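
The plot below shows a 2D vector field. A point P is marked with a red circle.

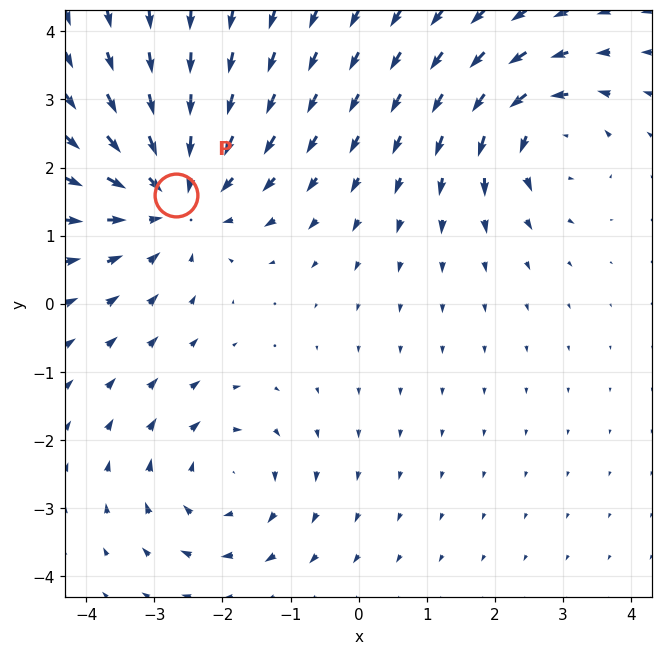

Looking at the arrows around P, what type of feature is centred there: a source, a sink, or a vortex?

sink

At P (-2.7, 1.6) the arrows converge inward. Divergence about -4, curl ≈0 — negative divergence with near-zero curl is a sink.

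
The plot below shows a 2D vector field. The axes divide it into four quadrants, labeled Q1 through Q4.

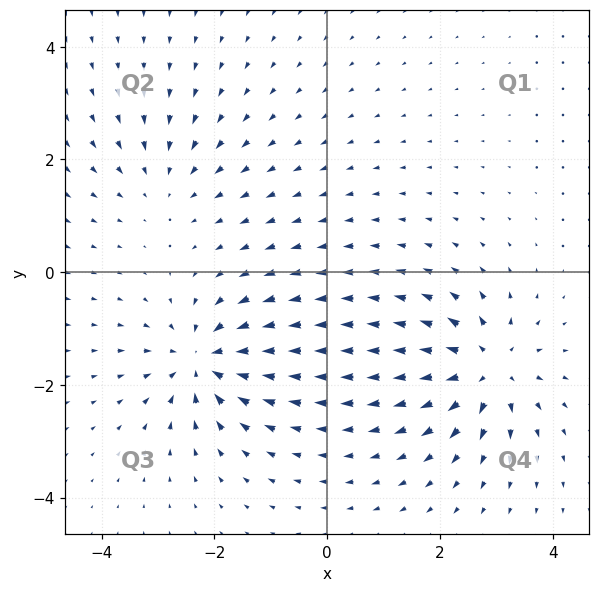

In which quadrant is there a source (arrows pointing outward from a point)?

The source sits at approximately (2.8, -1.7), which lies in quadrant Q4. The divergence there is about +6, positive as expected for a source.

Q4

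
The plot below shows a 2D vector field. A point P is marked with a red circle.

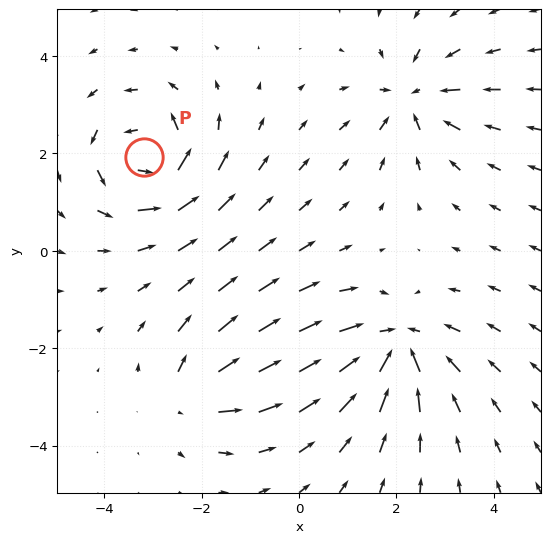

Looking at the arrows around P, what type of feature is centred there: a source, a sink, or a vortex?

At P (-3.2, 1.9) the arrows circulate counterclockwise. Divergence ≈0, curl about +6 — near-zero divergence with nonzero curl is a vortex.

vortex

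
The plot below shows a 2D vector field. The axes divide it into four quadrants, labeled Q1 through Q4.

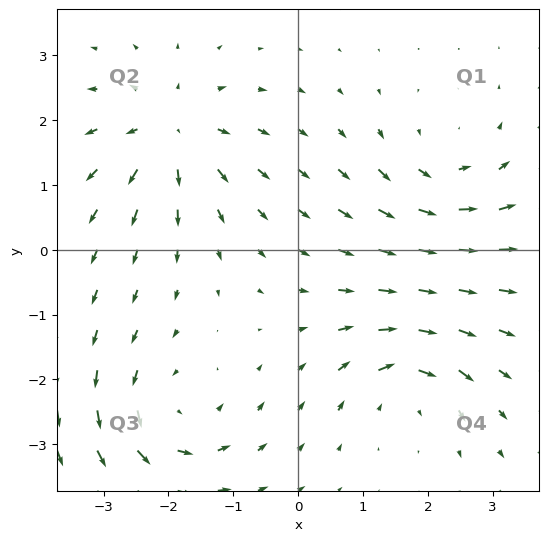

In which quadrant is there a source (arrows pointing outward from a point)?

Q2

The source sits at approximately (-2.0, 1.8), which lies in quadrant Q2. The divergence there is about +6, positive as expected for a source.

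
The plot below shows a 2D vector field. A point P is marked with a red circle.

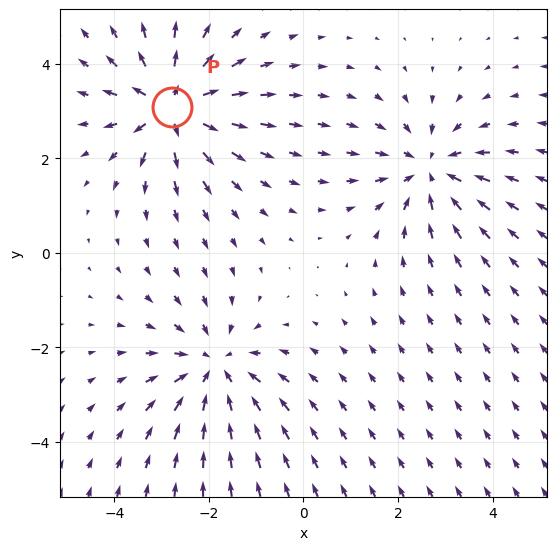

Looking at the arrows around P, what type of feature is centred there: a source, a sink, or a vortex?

source

At P (-2.8, 3.1) the arrows spread outward. Divergence about +5, curl ≈0 — positive divergence with near-zero curl is a source.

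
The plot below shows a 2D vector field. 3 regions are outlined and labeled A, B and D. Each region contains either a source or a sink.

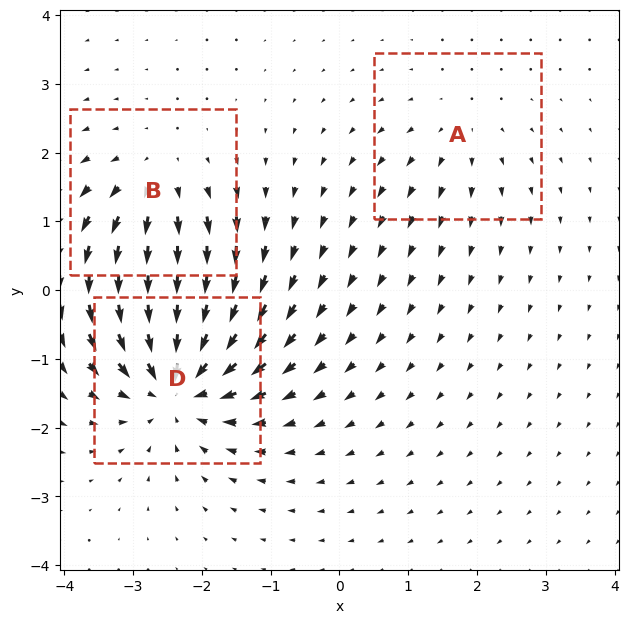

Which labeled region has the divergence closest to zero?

Divergence at each region's feature centre — A: about +2, B: about +3, D: about -5. Region A is closest to zero.

A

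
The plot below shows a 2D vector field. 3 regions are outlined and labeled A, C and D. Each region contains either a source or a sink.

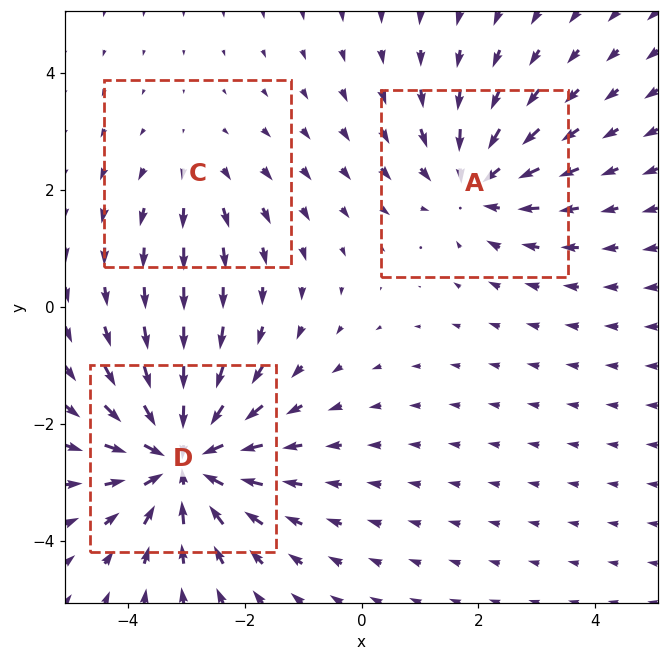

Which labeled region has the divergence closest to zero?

Divergence at each region's feature centre — A: about -3, C: about +2, D: about -5. Region C is closest to zero.

C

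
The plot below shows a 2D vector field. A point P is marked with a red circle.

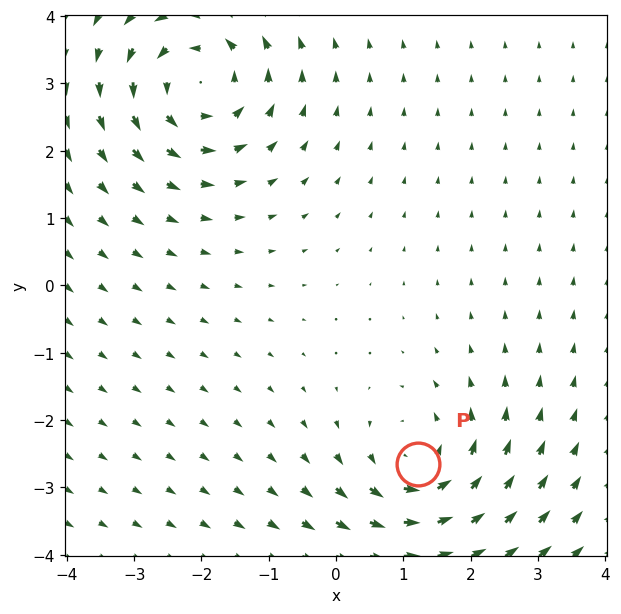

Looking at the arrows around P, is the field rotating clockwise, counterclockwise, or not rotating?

counterclockwise

Near P at (1.2, -2.7) the arrows circulate counterclockwise. The curl (z-component) there is about +4; positive curl means counterclockwise rotation.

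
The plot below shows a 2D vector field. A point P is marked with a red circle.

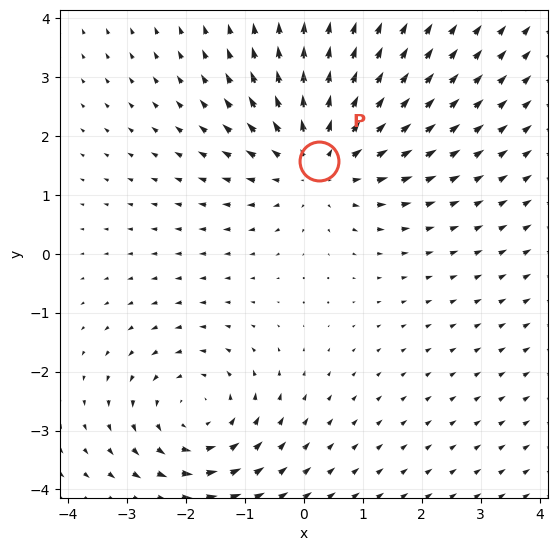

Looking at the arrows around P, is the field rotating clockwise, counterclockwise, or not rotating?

Near P at (0.2, 1.6) the arrows show no circulation. The curl there is ≈0.

not rotating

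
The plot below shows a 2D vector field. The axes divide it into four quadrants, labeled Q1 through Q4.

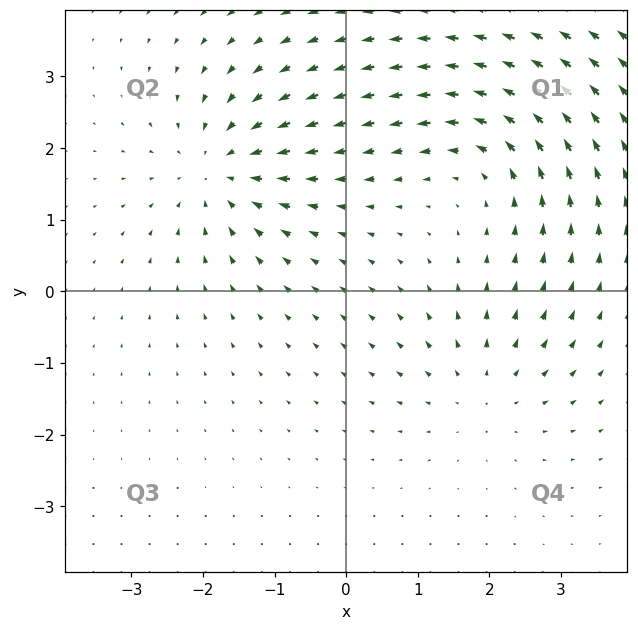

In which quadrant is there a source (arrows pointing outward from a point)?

Q4

The source sits at approximately (1.9, -1.4), which lies in quadrant Q4. The divergence there is about +3, positive as expected for a source.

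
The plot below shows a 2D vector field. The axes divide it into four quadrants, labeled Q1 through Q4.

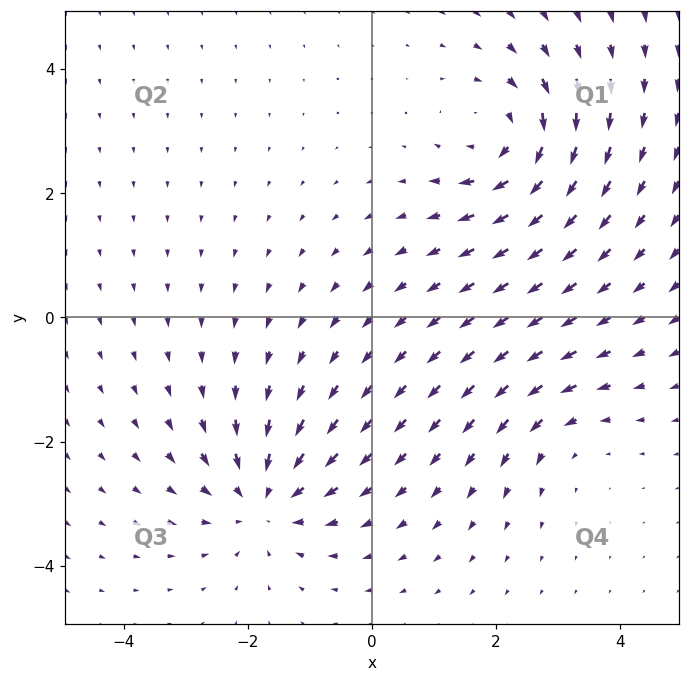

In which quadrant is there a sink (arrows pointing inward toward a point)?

The sink sits at approximately (-1.7, -2.9), which lies in quadrant Q3. The divergence there is about -4, negative as expected for a sink.

Q3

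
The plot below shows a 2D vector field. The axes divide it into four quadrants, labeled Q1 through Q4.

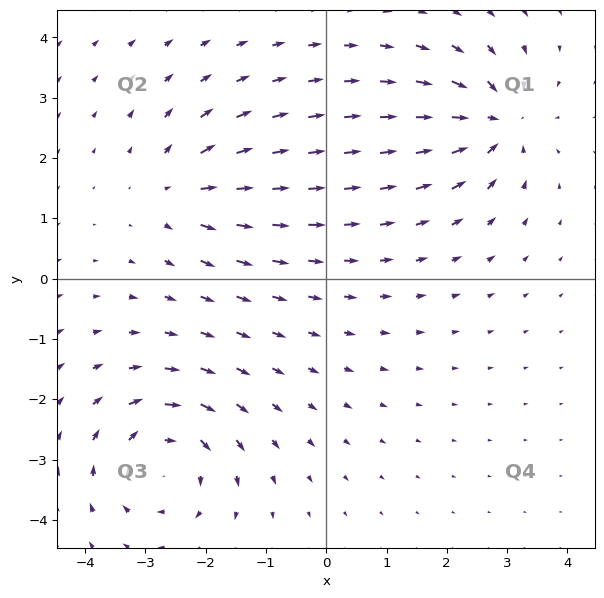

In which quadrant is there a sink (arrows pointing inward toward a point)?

The sink sits at approximately (2.8, 2.6), which lies in quadrant Q1. The divergence there is about -6, negative as expected for a sink.

Q1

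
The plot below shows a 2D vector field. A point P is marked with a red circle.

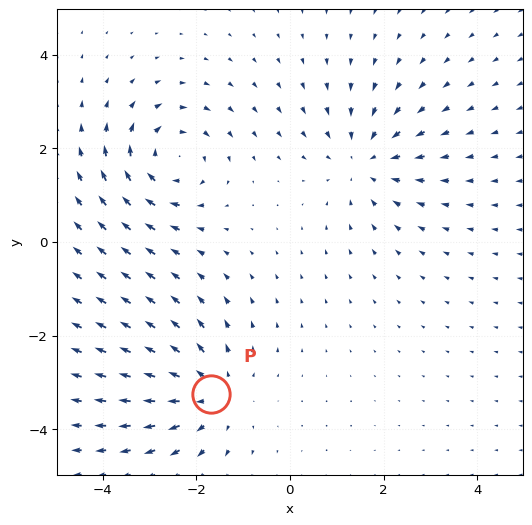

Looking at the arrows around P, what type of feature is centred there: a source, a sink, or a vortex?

source

At P (-1.7, -3.3) the arrows spread outward. Divergence about +4, curl ≈0 — positive divergence with near-zero curl is a source.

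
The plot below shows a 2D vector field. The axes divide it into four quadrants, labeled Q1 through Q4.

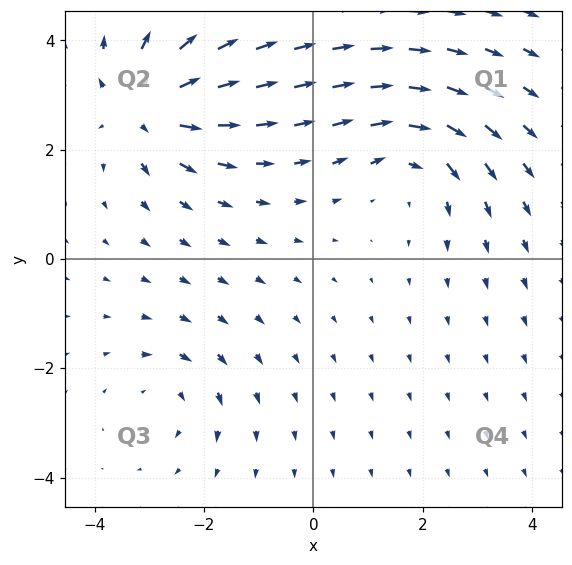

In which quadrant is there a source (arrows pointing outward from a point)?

Q2

The source sits at approximately (-3.1, 2.8), which lies in quadrant Q2. The divergence there is about +6, positive as expected for a source.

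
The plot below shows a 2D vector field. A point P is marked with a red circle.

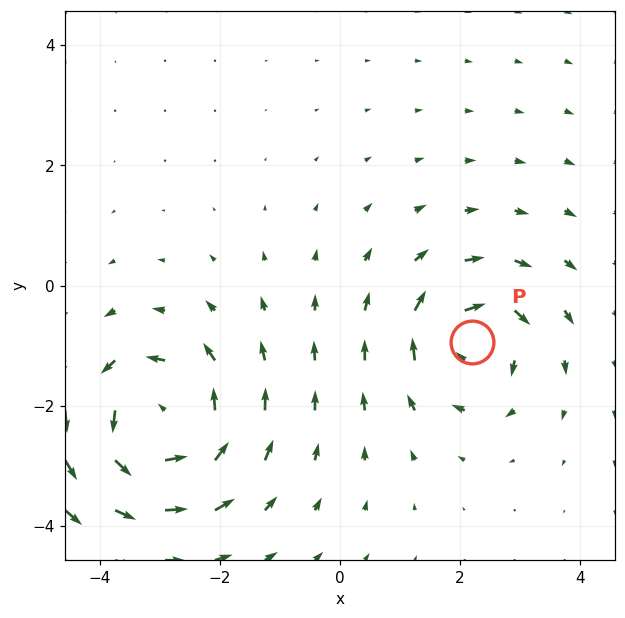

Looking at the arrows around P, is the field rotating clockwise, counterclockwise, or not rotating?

clockwise

Near P at (2.2, -0.9) the arrows circulate clockwise. The curl (z-component) there is about -5; negative curl means clockwise rotation.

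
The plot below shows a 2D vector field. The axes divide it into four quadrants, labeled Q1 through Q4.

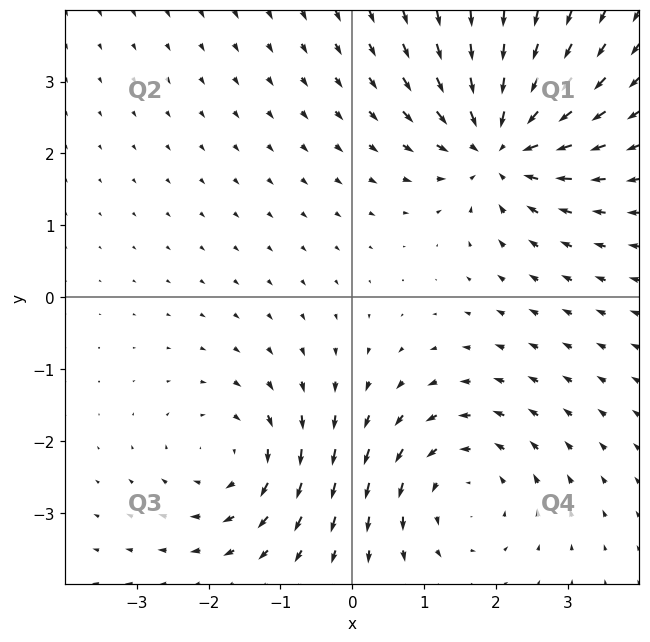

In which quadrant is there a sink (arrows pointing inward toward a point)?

Q1

The sink sits at approximately (2.0, 2.1), which lies in quadrant Q1. The divergence there is about -5, negative as expected for a sink.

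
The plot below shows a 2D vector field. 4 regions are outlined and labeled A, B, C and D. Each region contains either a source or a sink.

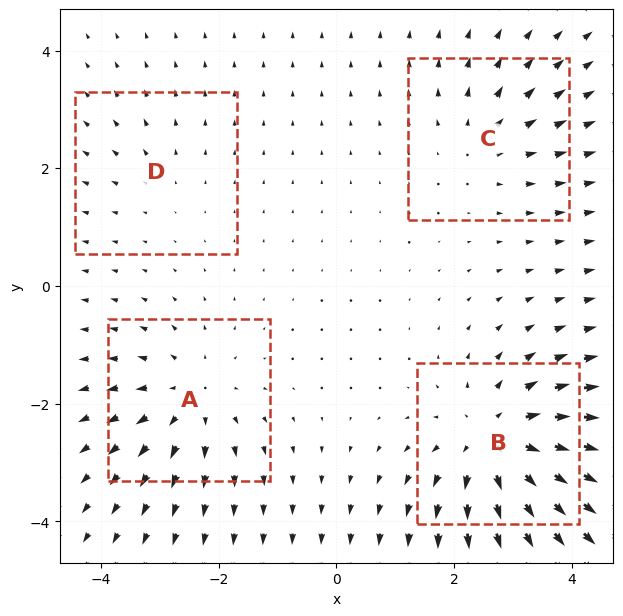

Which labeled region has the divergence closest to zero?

Divergence at each region's feature centre — A: about +4, B: about +7, C: about +3, D: about +2. Region D is closest to zero.

D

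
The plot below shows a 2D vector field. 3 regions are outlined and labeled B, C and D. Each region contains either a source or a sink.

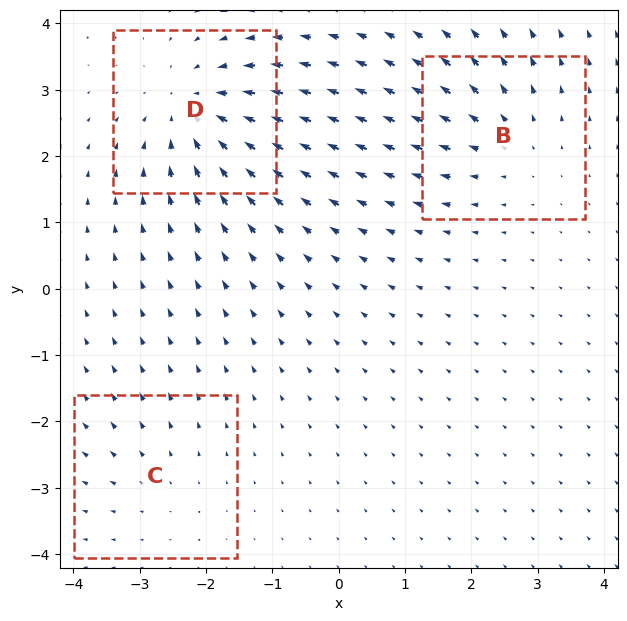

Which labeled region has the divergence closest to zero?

C

Divergence at each region's feature centre — B: about +3, C: about +2, D: about -4. Region C is closest to zero.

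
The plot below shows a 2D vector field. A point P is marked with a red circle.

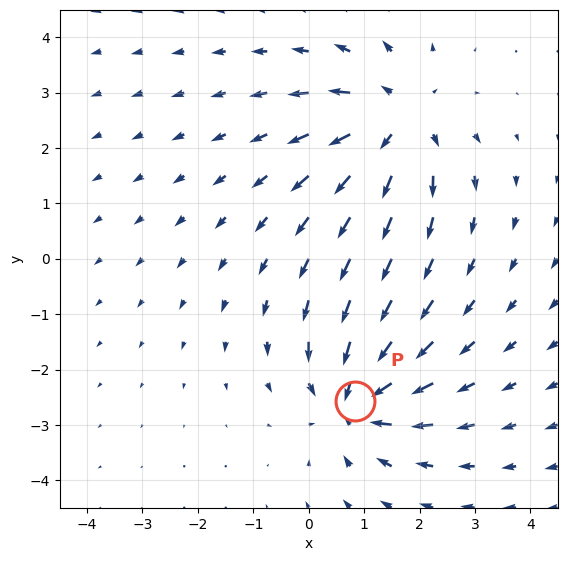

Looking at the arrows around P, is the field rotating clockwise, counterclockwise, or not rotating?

Near P at (0.8, -2.6) the arrows show no circulation. The curl there is ≈0.

not rotating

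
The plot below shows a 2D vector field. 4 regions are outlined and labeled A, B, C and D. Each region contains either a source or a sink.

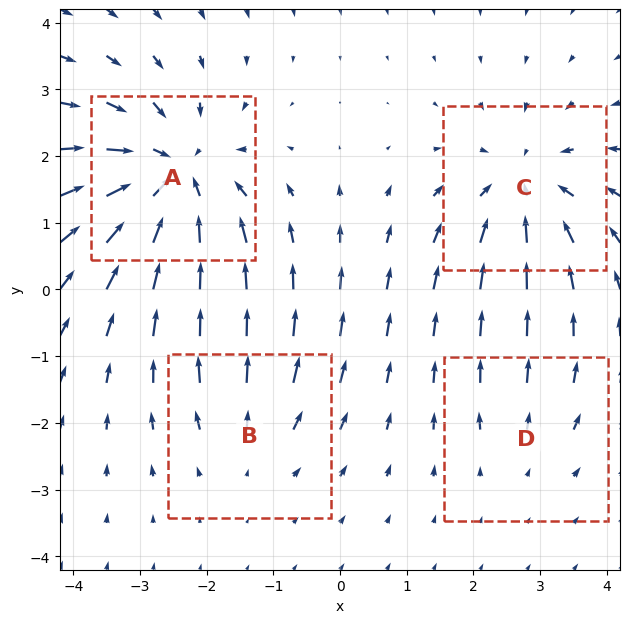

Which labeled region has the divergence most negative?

Divergence at each region's feature centre — A: about -7, B: about +3, C: about -5, D: about +2. Region A is most negative.

A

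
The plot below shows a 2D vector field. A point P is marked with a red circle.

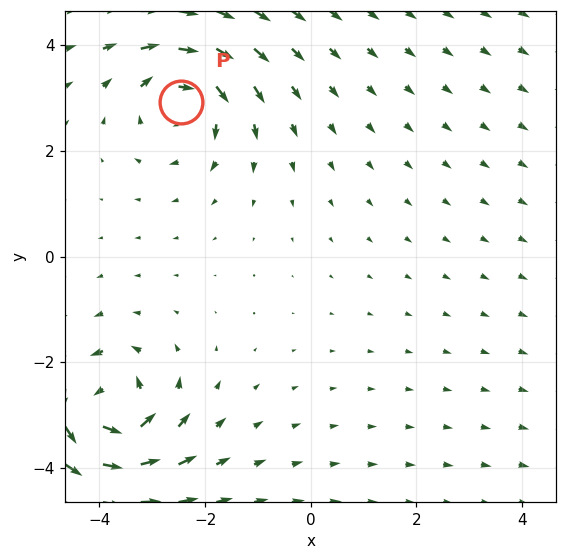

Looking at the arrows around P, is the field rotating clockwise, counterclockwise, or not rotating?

Near P at (-2.5, 2.9) the arrows circulate clockwise. The curl (z-component) there is about -3; negative curl means clockwise rotation.

clockwise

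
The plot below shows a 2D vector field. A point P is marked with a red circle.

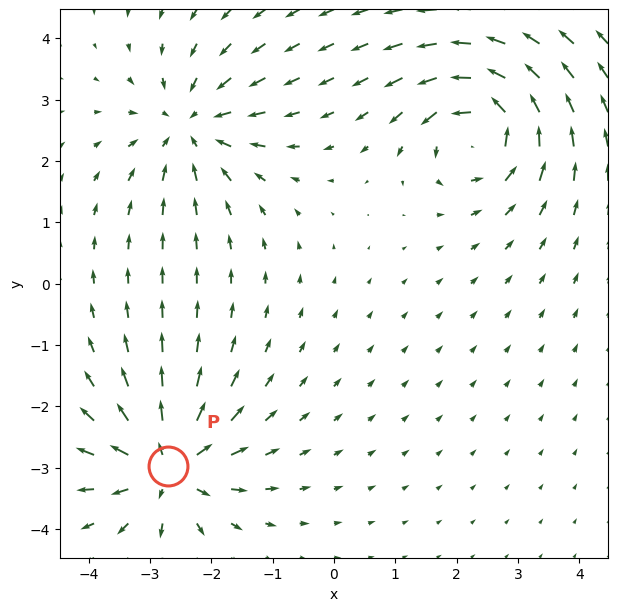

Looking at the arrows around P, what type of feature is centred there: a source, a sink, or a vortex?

source

At P (-2.7, -3.0) the arrows spread outward. Divergence about +7, curl ≈0 — positive divergence with near-zero curl is a source.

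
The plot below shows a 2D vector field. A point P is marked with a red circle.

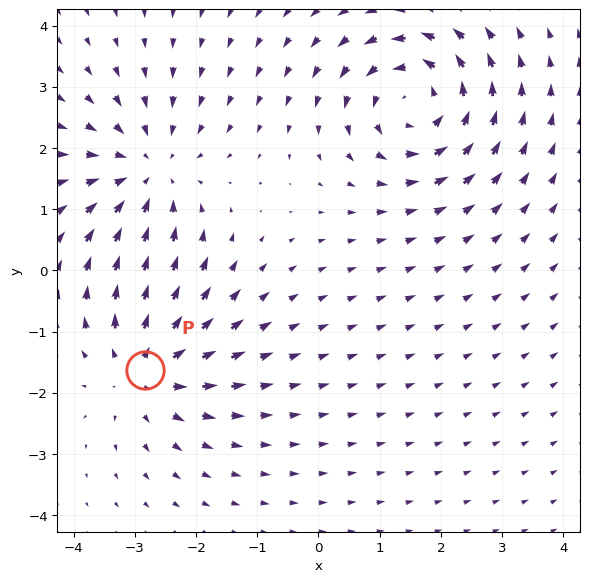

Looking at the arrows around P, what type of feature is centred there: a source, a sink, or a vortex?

source

At P (-2.8, -1.6) the arrows spread outward. Divergence about +4, curl ≈0 — positive divergence with near-zero curl is a source.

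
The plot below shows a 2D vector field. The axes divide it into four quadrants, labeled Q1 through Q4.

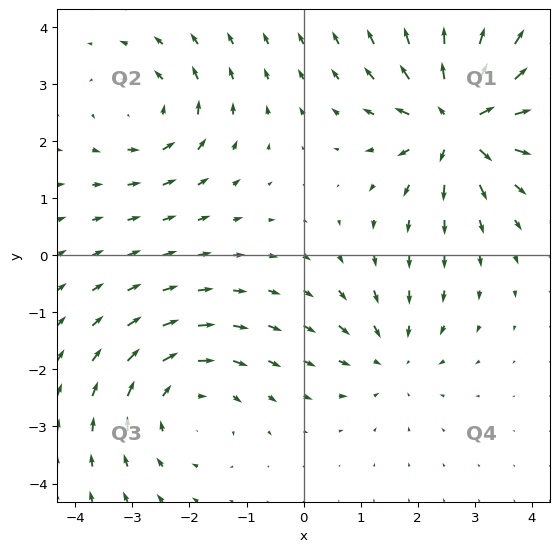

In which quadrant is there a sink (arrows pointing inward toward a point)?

The sink sits at approximately (1.5, -1.8), which lies in quadrant Q4. The divergence there is about -3, negative as expected for a sink.

Q4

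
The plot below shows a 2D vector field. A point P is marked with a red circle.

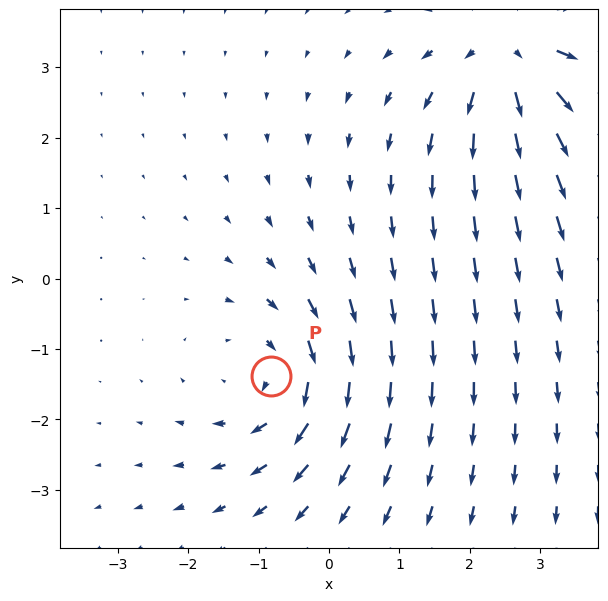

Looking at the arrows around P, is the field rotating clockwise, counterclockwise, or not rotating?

Near P at (-0.8, -1.4) the arrows circulate clockwise. The curl (z-component) there is about -4; negative curl means clockwise rotation.

clockwise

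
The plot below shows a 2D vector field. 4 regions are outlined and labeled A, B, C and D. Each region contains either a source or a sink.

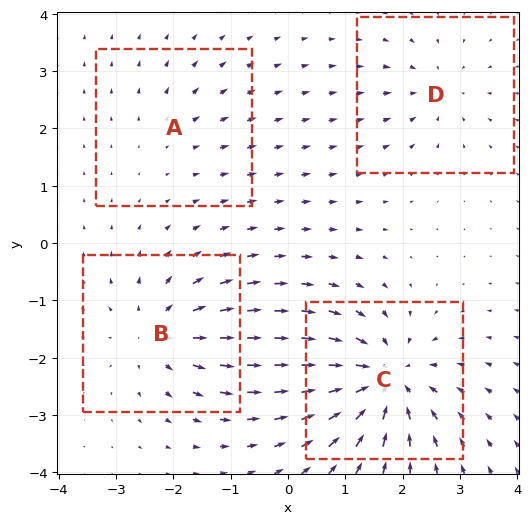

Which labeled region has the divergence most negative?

Divergence at each region's feature centre — A: about +2, B: about +5, C: about -8, D: about -4. Region C is most negative.

C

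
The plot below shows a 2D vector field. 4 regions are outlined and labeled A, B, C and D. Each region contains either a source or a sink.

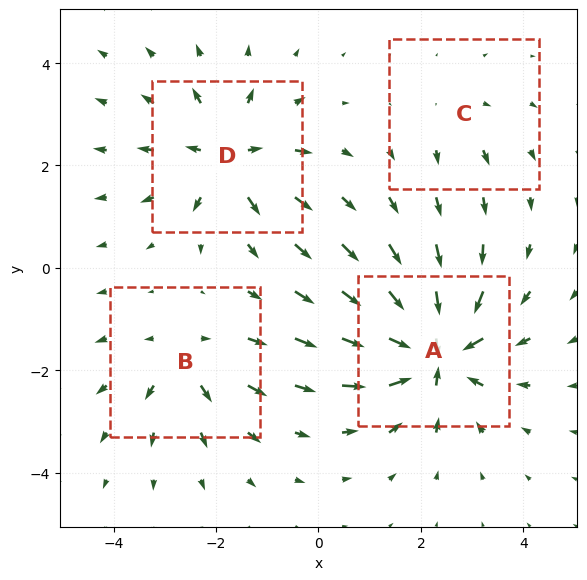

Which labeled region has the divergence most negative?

A

Divergence at each region's feature centre — A: about -9, B: about +4, C: about +2, D: about +6. Region A is most negative.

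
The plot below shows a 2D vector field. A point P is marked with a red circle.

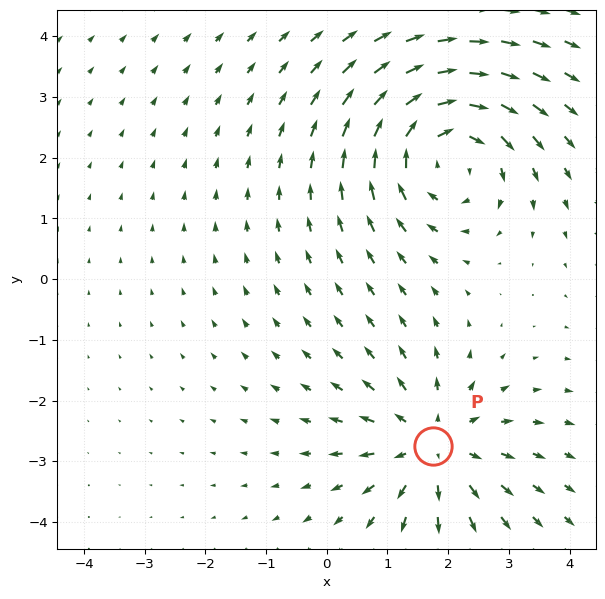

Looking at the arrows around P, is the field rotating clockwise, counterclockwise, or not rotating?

not rotating

Near P at (1.7, -2.7) the arrows show no circulation. The curl there is ≈0.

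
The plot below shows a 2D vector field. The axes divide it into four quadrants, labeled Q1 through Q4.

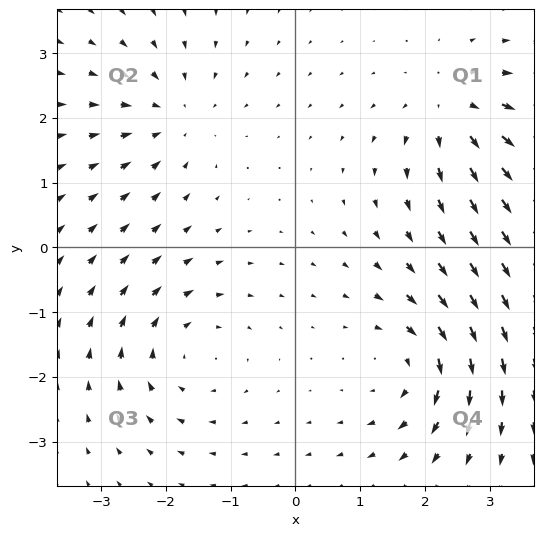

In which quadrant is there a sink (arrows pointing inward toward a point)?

Q2

The sink sits at approximately (-1.9, 2.0), which lies in quadrant Q2. The divergence there is about -3, negative as expected for a sink.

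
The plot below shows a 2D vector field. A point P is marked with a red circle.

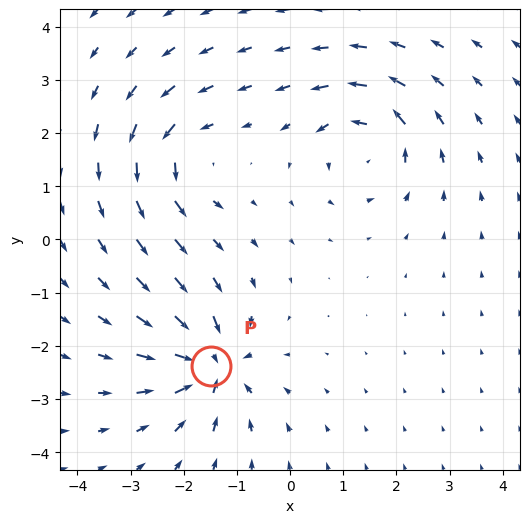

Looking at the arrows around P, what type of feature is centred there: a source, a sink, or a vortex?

sink

At P (-1.5, -2.4) the arrows converge inward. Divergence about -7, curl ≈0 — negative divergence with near-zero curl is a sink.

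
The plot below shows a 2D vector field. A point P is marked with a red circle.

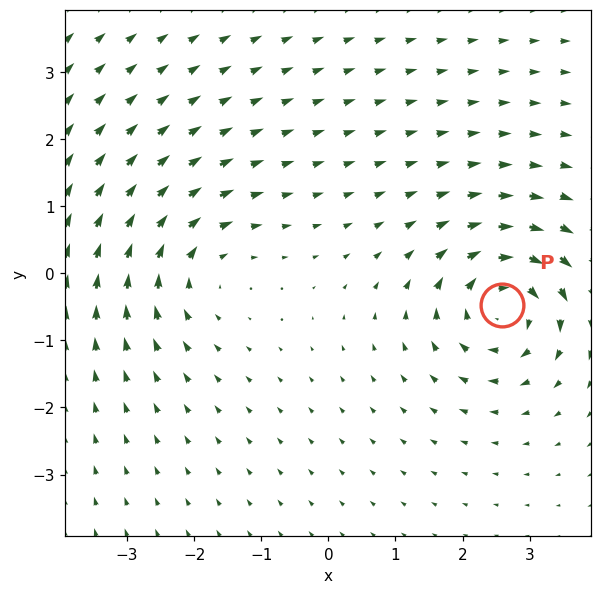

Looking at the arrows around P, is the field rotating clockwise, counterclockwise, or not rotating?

clockwise

Near P at (2.6, -0.5) the arrows circulate clockwise. The curl (z-component) there is about -7; negative curl means clockwise rotation.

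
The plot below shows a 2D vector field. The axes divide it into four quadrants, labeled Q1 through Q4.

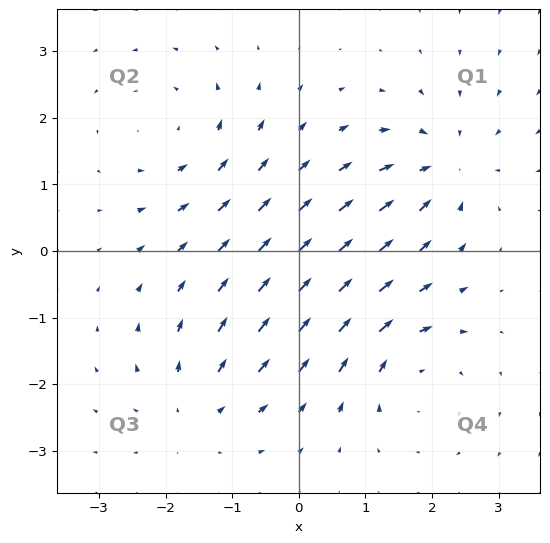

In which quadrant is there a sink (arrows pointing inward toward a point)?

Q1

The sink sits at approximately (2.2, 1.3), which lies in quadrant Q1. The divergence there is about -5, negative as expected for a sink.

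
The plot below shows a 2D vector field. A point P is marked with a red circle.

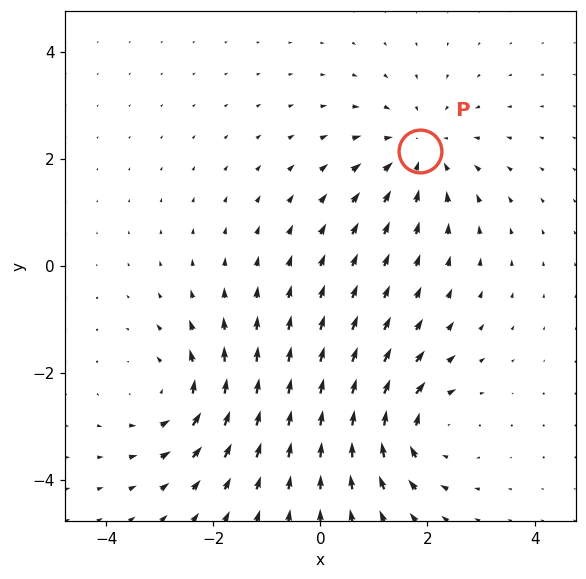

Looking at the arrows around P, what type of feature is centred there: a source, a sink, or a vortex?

sink

At P (1.9, 2.1) the arrows converge inward. Divergence about -4, curl ≈0 — negative divergence with near-zero curl is a sink.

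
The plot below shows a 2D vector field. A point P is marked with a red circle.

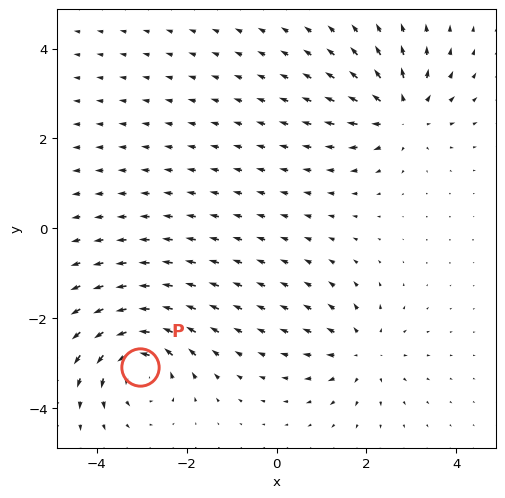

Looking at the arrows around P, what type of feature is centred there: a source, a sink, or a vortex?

At P (-3.0, -3.1) the arrows circulate counterclockwise. Divergence ≈0, curl about +5 — near-zero divergence with nonzero curl is a vortex.

vortex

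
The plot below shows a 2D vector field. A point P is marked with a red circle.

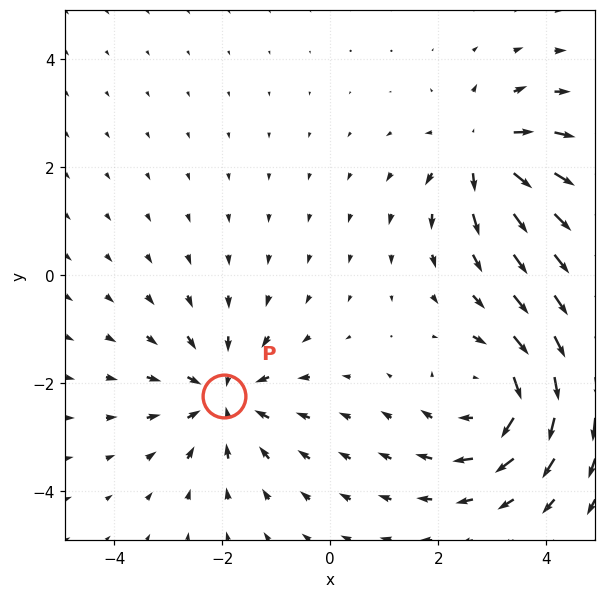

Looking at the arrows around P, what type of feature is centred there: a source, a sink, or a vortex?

sink

At P (-2.0, -2.2) the arrows converge inward. Divergence about -4, curl ≈0 — negative divergence with near-zero curl is a sink.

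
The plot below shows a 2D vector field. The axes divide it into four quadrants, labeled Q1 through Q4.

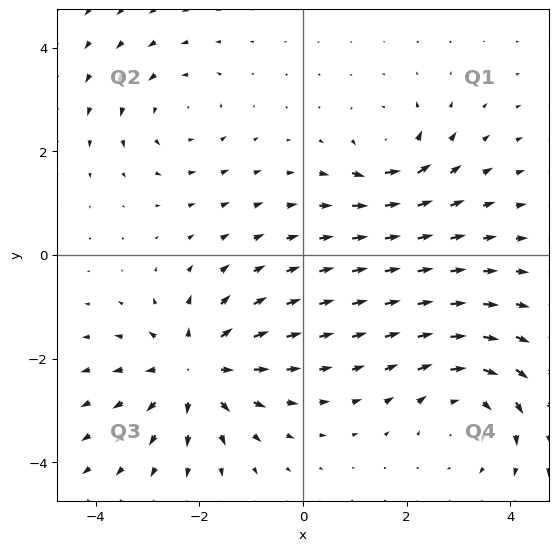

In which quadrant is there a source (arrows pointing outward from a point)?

The source sits at approximately (-2.1, -2.2), which lies in quadrant Q3. The divergence there is about +4, positive as expected for a source.

Q3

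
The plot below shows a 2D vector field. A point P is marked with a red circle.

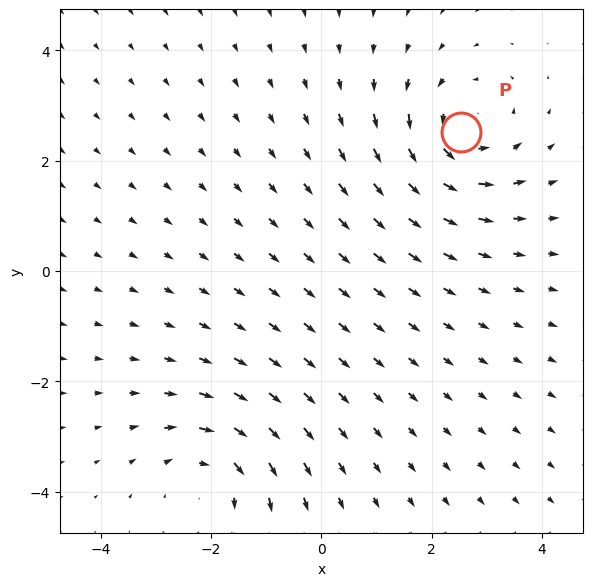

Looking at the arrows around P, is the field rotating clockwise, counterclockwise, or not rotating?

counterclockwise

Near P at (2.5, 2.5) the arrows circulate counterclockwise. The curl (z-component) there is about +3; positive curl means counterclockwise rotation.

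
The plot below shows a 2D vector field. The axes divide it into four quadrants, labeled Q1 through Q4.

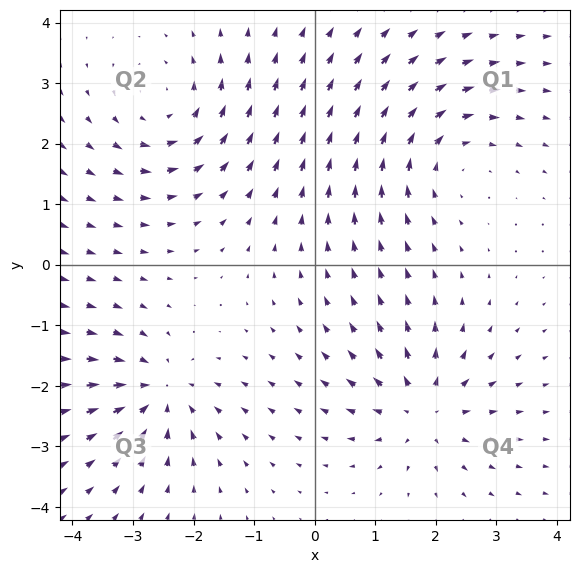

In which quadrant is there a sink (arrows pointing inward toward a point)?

Q3

The sink sits at approximately (-2.6, -2.1), which lies in quadrant Q3. The divergence there is about -5, negative as expected for a sink.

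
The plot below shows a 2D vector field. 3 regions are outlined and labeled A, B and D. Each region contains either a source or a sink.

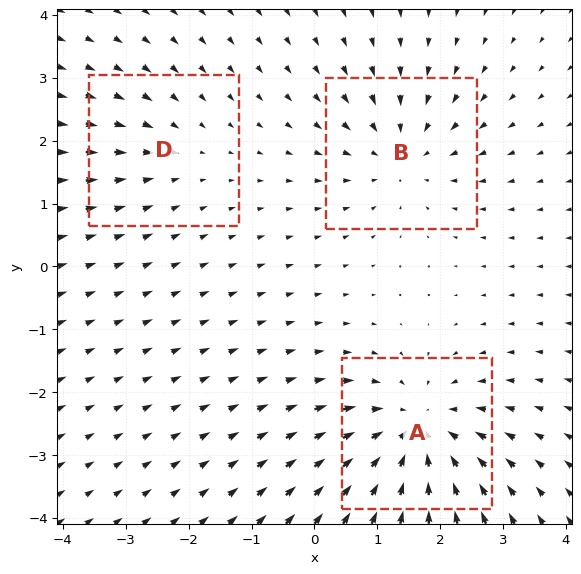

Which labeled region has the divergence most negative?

A

Divergence at each region's feature centre — A: about -5, B: about -3, D: about -2. Region A is most negative.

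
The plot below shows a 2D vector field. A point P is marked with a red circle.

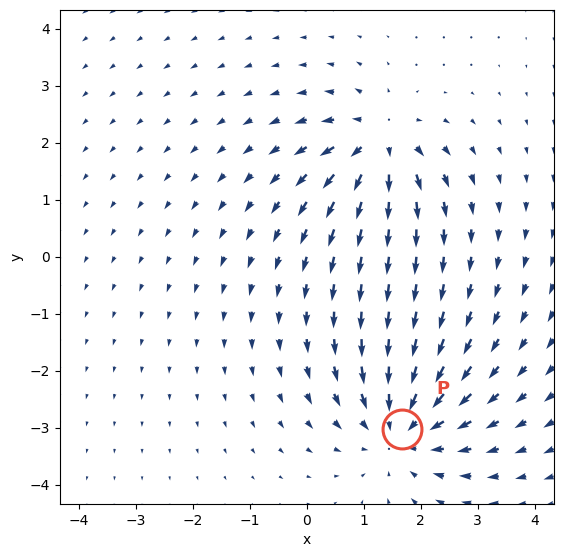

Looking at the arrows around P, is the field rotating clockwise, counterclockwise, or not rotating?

not rotating

Near P at (1.7, -3.0) the arrows show no circulation. The curl there is ≈0.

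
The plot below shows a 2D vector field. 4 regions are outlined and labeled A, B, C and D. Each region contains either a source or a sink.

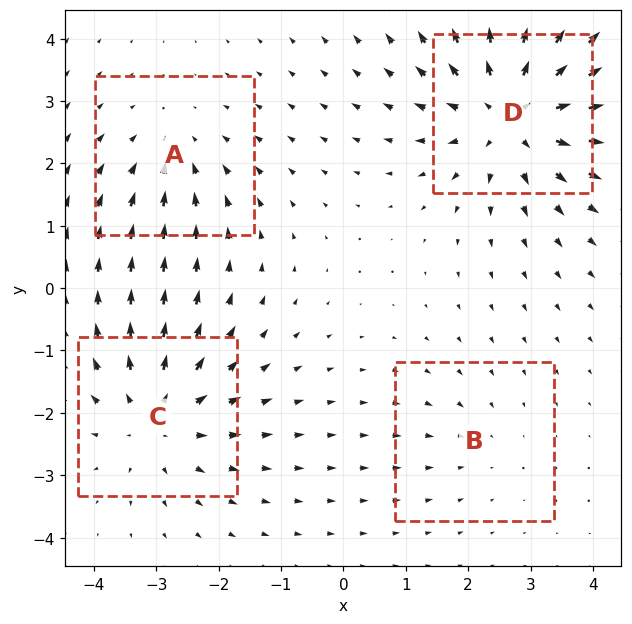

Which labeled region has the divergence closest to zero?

B

Divergence at each region's feature centre — A: about -3, B: about -2, C: about +4, D: about +6. Region B is closest to zero.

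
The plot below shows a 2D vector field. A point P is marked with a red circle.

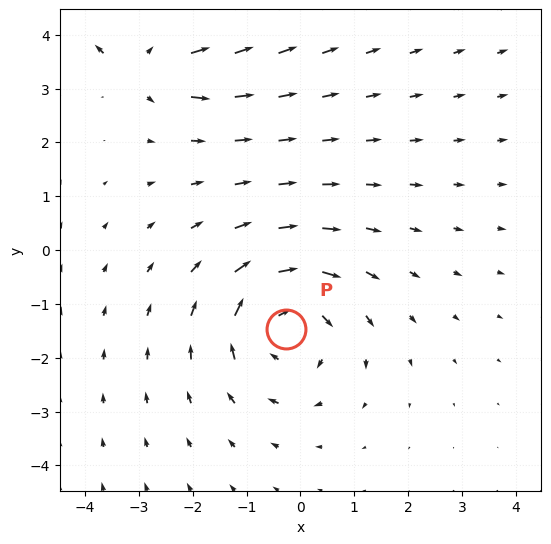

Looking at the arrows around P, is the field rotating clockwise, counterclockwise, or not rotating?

Near P at (-0.3, -1.5) the arrows circulate clockwise. The curl (z-component) there is about -4; negative curl means clockwise rotation.

clockwise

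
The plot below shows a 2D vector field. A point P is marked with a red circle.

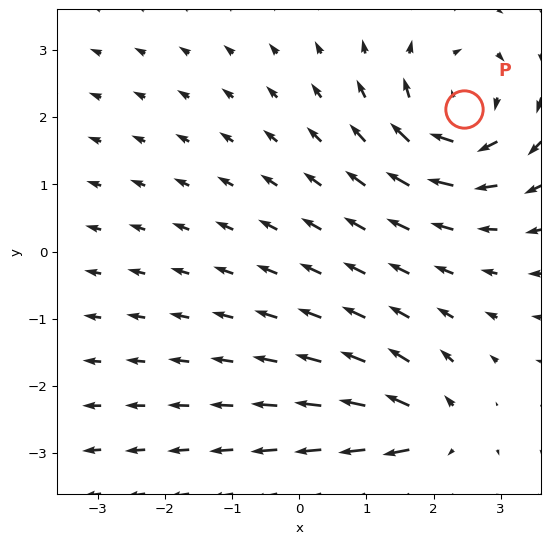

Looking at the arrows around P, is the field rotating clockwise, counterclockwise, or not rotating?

clockwise

Near P at (2.5, 2.1) the arrows circulate clockwise. The curl (z-component) there is about -5; negative curl means clockwise rotation.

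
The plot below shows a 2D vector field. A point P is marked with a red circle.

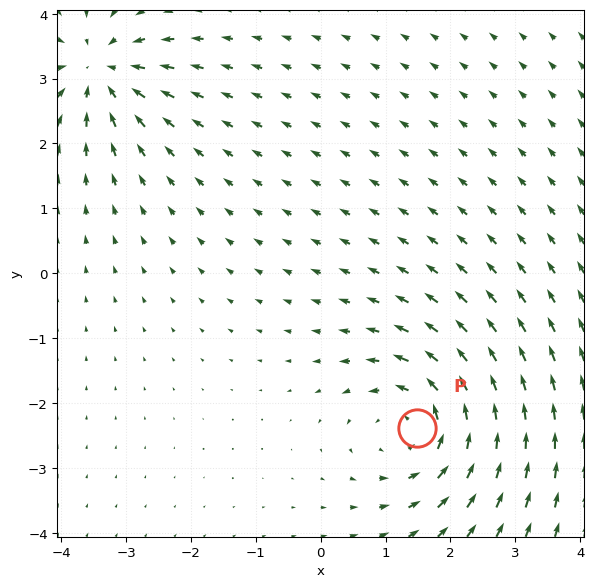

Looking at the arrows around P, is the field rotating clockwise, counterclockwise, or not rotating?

counterclockwise

Near P at (1.5, -2.4) the arrows circulate counterclockwise. The curl (z-component) there is about +5; positive curl means counterclockwise rotation.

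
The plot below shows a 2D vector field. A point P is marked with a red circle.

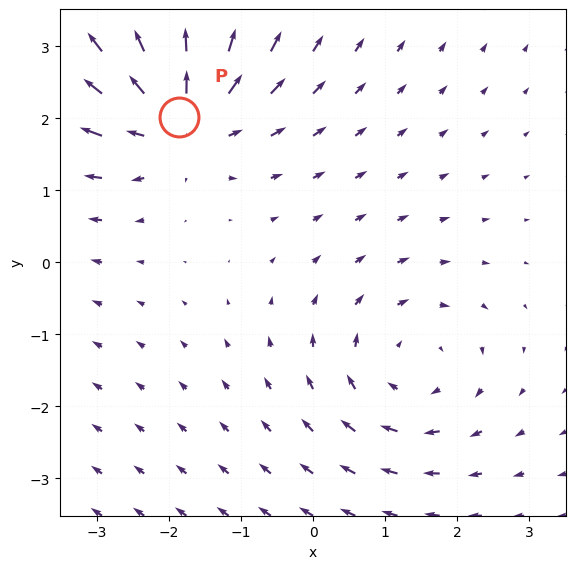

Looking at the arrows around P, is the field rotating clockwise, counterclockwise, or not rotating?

not rotating

Near P at (-1.9, 2.0) the arrows show no circulation. The curl there is ≈0.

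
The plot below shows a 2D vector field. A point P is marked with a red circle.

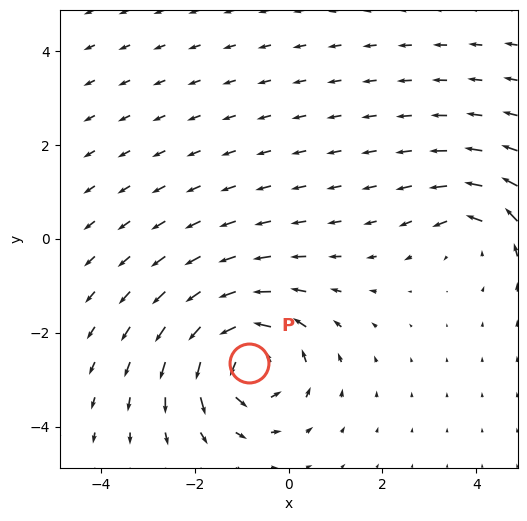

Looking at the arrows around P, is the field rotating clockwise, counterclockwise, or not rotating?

Near P at (-0.8, -2.7) the arrows circulate counterclockwise. The curl (z-component) there is about +6; positive curl means counterclockwise rotation.

counterclockwise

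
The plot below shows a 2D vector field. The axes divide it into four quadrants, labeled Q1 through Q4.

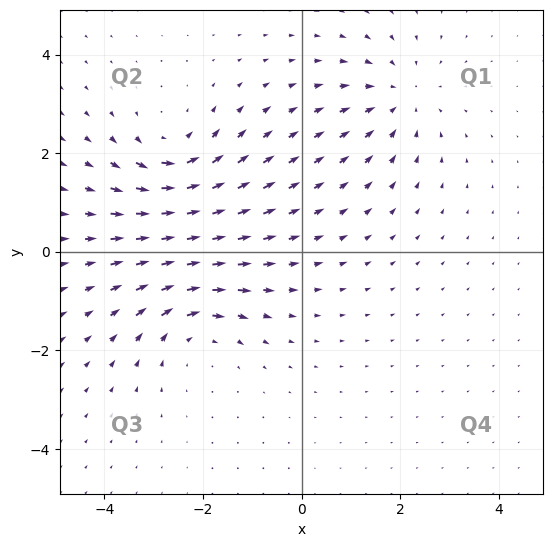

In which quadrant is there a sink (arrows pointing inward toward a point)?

Q1

The sink sits at approximately (2.0, 3.1), which lies in quadrant Q1. The divergence there is about -4, negative as expected for a sink.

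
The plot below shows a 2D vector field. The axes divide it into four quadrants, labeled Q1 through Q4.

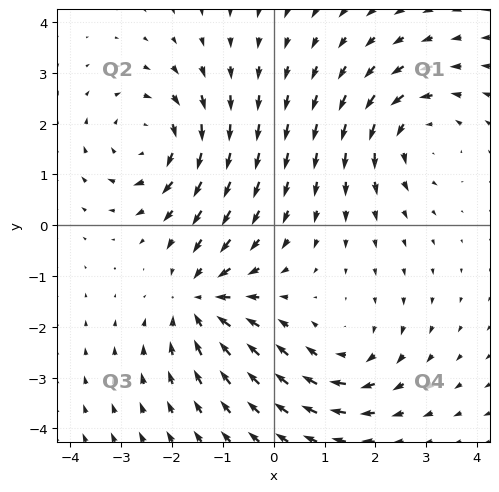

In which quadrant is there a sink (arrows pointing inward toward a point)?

The sink sits at approximately (-1.5, -1.5), which lies in quadrant Q3. The divergence there is about -5, negative as expected for a sink.

Q3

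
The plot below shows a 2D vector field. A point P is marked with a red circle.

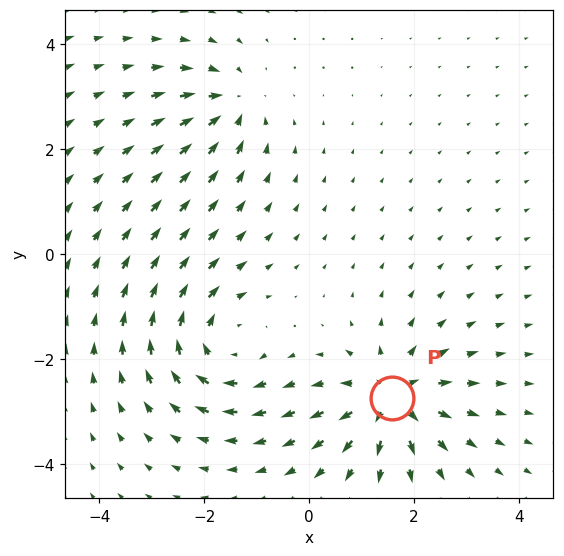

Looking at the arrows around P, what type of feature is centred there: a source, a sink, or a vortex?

source

At P (1.6, -2.7) the arrows spread outward. Divergence about +6, curl ≈0 — positive divergence with near-zero curl is a source.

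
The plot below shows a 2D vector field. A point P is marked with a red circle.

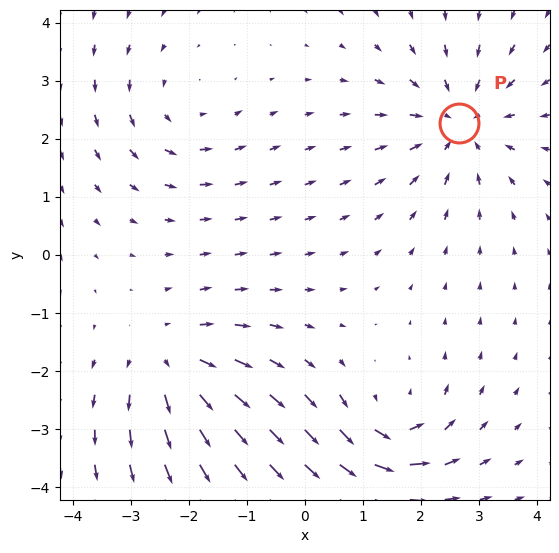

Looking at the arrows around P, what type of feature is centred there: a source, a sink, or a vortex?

sink

At P (2.7, 2.3) the arrows converge inward. Divergence about -4, curl ≈0 — negative divergence with near-zero curl is a sink.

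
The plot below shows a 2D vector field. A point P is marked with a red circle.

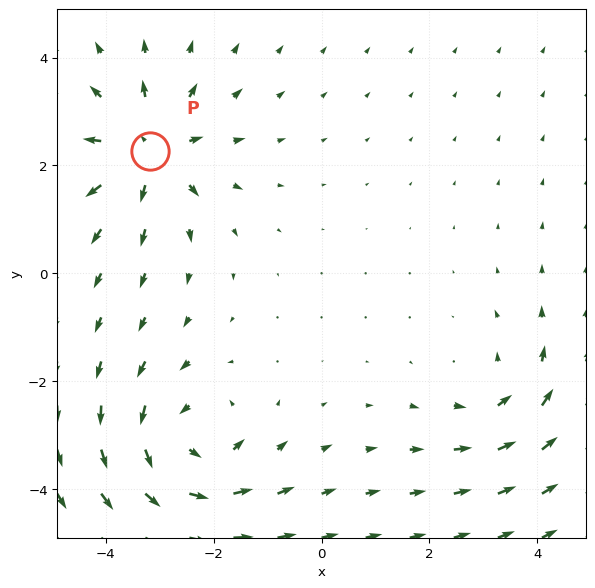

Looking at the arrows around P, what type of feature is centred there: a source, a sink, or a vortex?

At P (-3.2, 2.3) the arrows spread outward. Divergence about +5, curl ≈0 — positive divergence with near-zero curl is a source.

source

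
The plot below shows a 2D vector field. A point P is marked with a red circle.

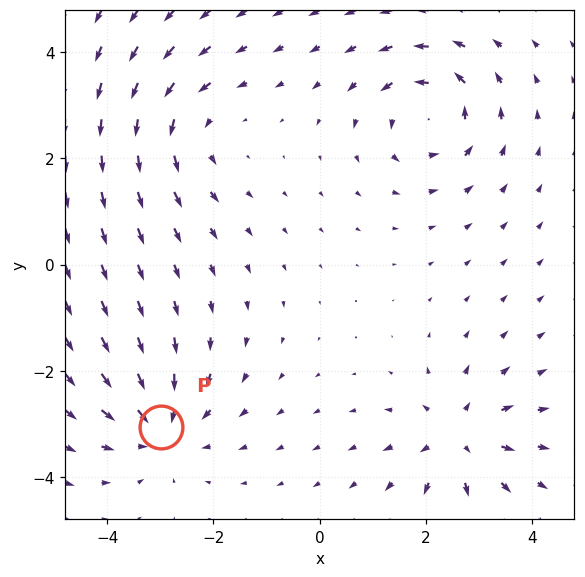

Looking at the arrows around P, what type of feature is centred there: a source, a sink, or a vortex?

sink

At P (-3.0, -3.1) the arrows converge inward. Divergence about -4, curl ≈0 — negative divergence with near-zero curl is a sink.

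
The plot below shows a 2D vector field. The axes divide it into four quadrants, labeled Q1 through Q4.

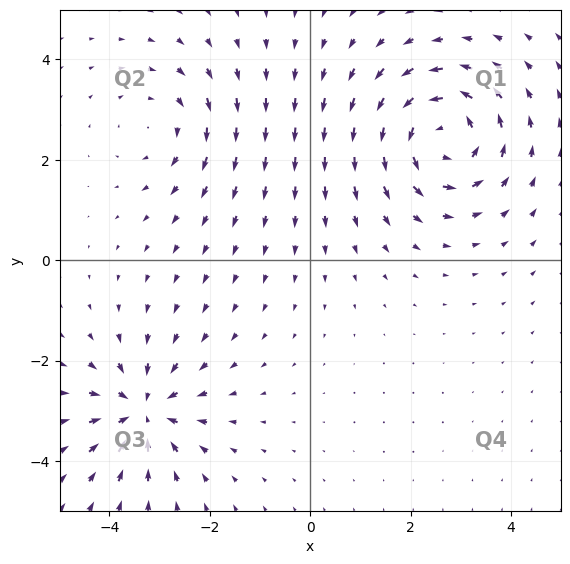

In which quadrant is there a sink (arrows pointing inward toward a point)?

Q3

The sink sits at approximately (-3.3, -3.0), which lies in quadrant Q3. The divergence there is about -4, negative as expected for a sink.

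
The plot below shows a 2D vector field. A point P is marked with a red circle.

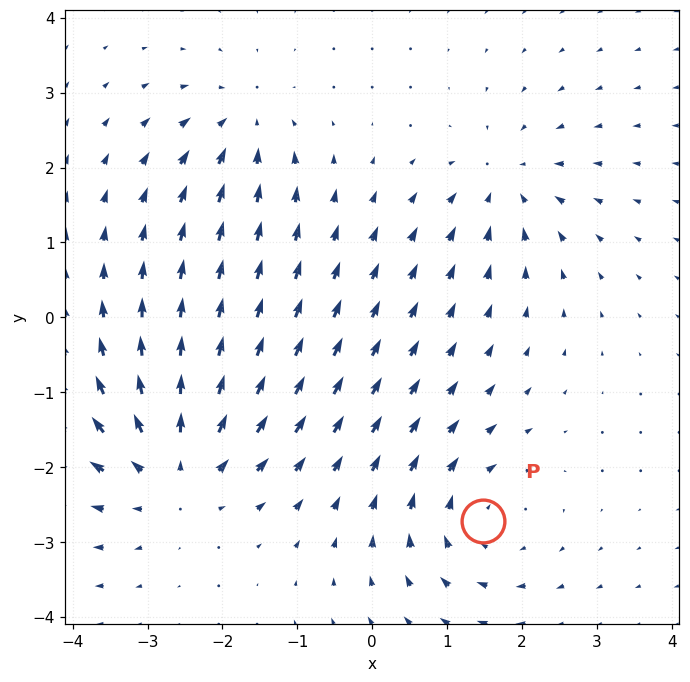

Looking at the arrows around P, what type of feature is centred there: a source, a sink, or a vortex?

At P (1.5, -2.7) the arrows circulate clockwise. Divergence ≈0, curl about -4 — near-zero divergence with nonzero curl is a vortex.

vortex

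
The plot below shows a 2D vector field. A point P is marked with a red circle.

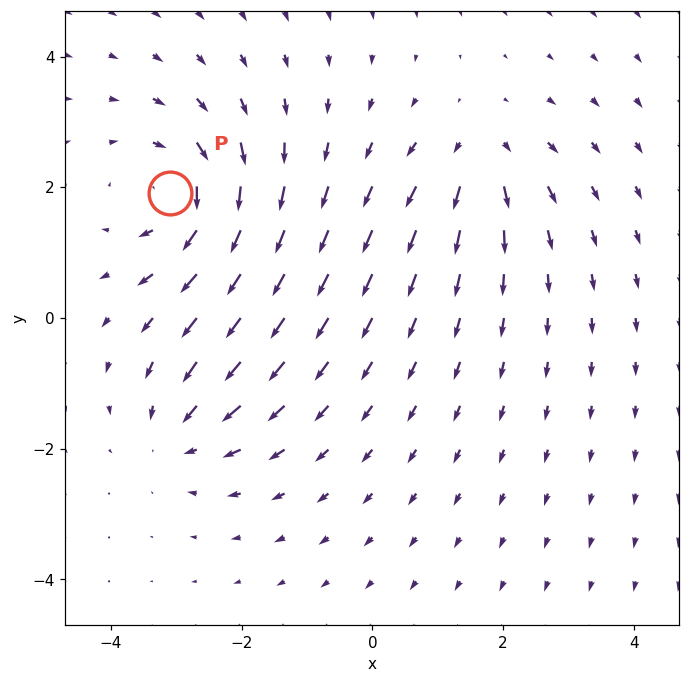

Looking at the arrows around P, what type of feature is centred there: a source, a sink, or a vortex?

At P (-3.1, 1.9) the arrows circulate clockwise. Divergence ≈0, curl about -5 — near-zero divergence with nonzero curl is a vortex.

vortex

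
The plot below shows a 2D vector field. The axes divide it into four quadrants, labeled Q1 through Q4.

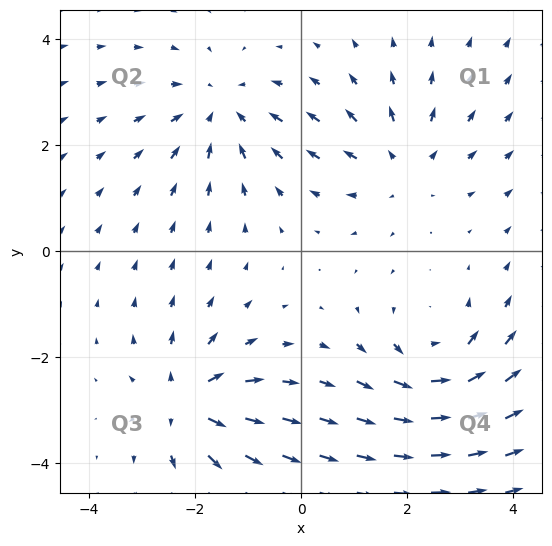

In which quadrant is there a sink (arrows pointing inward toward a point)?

Q2

The sink sits at approximately (-1.5, 2.7), which lies in quadrant Q2. The divergence there is about -3, negative as expected for a sink.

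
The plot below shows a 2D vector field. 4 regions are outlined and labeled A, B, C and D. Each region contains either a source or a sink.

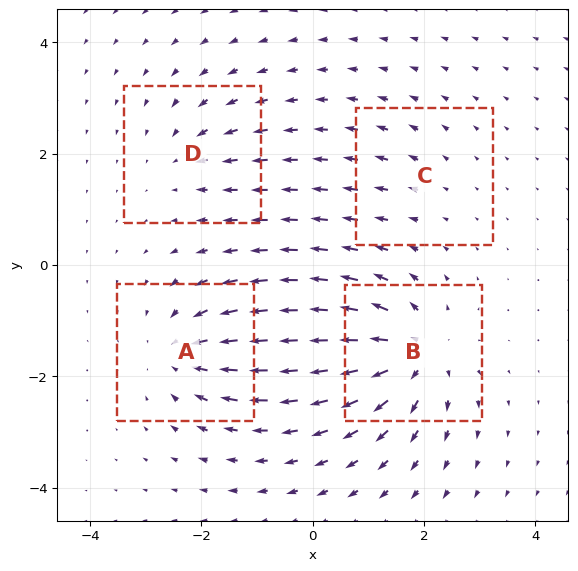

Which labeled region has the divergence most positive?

Divergence at each region's feature centre — A: about -5, B: about +7, C: about +2, D: about -3. Region B is most positive.

B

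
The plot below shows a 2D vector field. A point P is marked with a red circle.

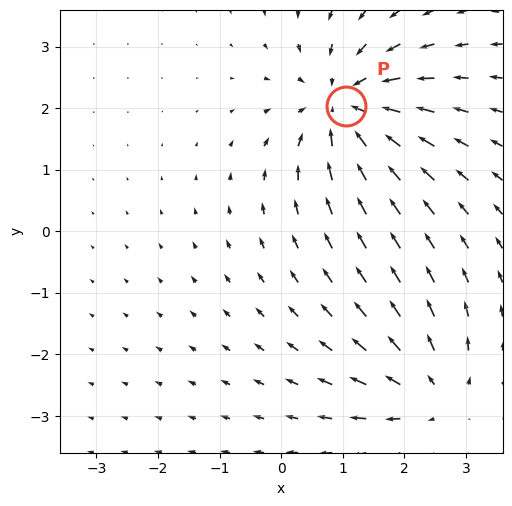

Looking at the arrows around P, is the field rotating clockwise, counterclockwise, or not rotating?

Near P at (1.1, 2.0) the arrows show no circulation. The curl there is ≈0.

not rotating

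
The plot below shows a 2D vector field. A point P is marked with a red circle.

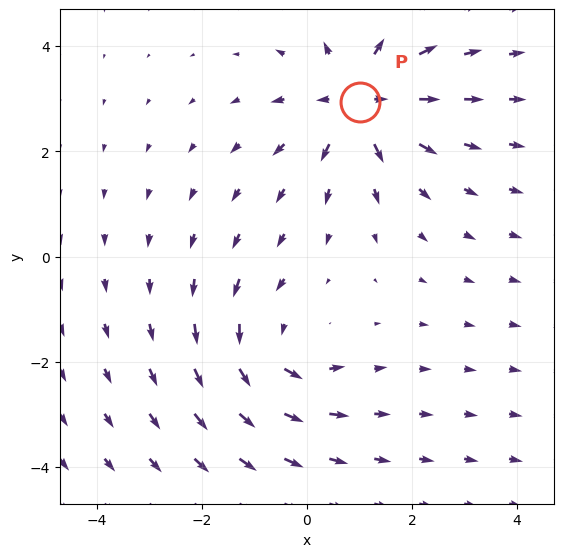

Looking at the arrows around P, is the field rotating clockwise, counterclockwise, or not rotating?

not rotating

Near P at (1.0, 2.9) the arrows show no circulation. The curl there is ≈0.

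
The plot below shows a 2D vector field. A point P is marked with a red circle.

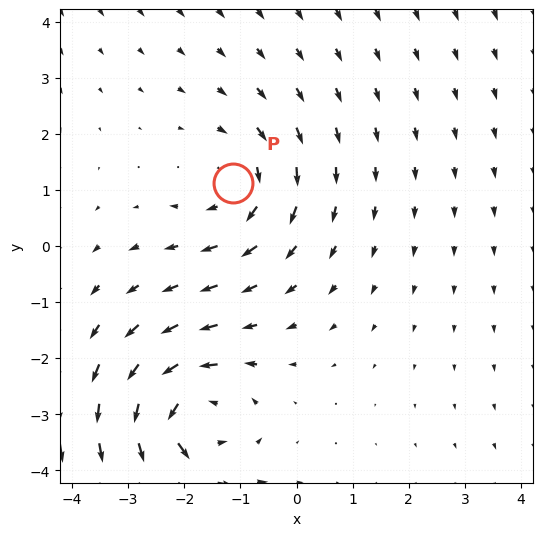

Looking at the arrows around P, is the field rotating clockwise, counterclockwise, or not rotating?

clockwise

Near P at (-1.1, 1.1) the arrows circulate clockwise. The curl (z-component) there is about -3; negative curl means clockwise rotation.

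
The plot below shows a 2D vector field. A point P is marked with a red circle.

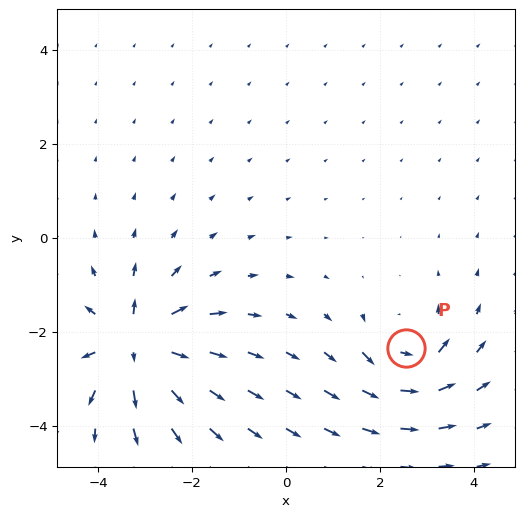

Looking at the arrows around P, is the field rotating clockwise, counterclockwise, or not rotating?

Near P at (2.5, -2.3) the arrows circulate counterclockwise. The curl (z-component) there is about +5; positive curl means counterclockwise rotation.

counterclockwise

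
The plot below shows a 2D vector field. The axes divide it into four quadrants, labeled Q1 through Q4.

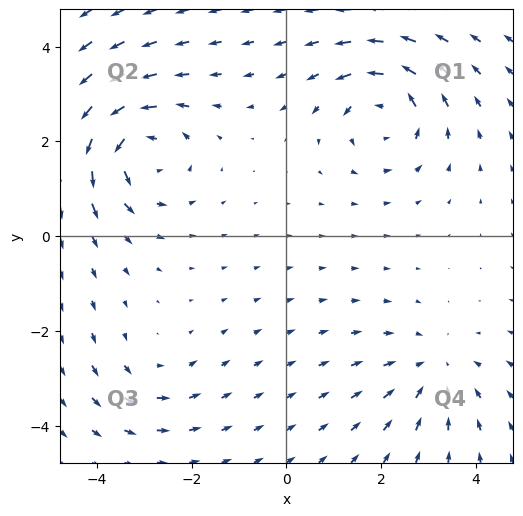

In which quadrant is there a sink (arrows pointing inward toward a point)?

Q4

The sink sits at approximately (3.1, -2.8), which lies in quadrant Q4. The divergence there is about -3, negative as expected for a sink.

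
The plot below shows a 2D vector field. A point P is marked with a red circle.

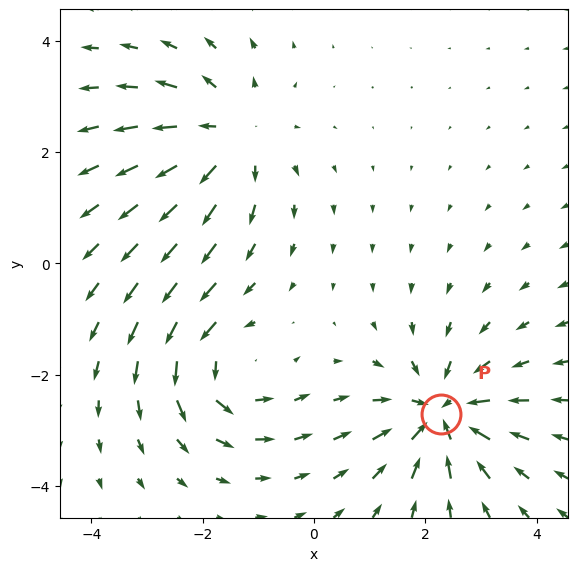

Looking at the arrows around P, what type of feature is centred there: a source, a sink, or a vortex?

sink

At P (2.3, -2.7) the arrows converge inward. Divergence about -4, curl ≈0 — negative divergence with near-zero curl is a sink.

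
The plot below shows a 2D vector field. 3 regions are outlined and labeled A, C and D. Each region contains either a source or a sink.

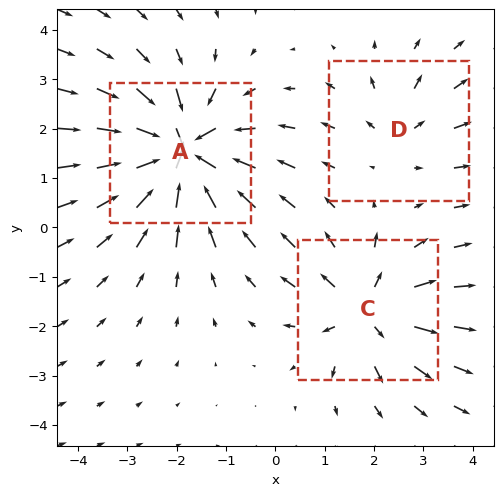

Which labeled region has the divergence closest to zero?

D

Divergence at each region's feature centre — A: about -6, C: about +4, D: about +2. Region D is closest to zero.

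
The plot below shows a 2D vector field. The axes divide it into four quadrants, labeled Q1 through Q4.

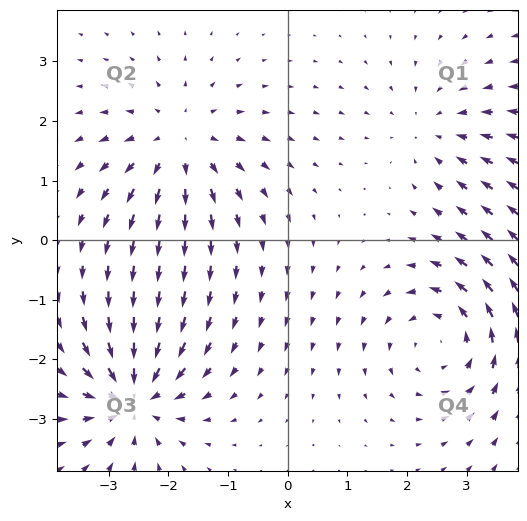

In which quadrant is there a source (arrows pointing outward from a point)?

Q2

The source sits at approximately (-1.8, 1.6), which lies in quadrant Q2. The divergence there is about +4, positive as expected for a source.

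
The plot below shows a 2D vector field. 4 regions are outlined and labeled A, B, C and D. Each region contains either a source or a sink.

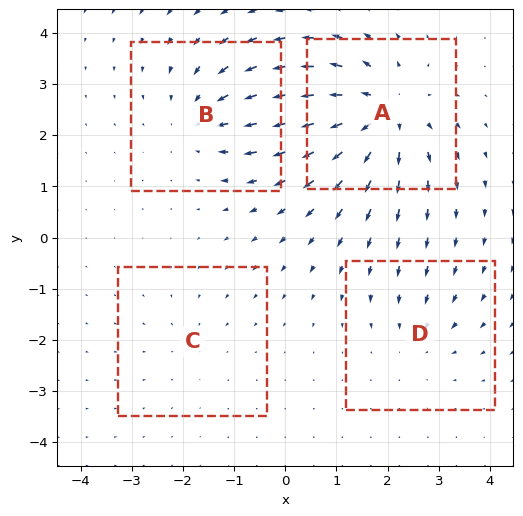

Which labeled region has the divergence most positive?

A

Divergence at each region's feature centre — A: about +7, B: about -4, C: about -2, D: about -3. Region A is most positive.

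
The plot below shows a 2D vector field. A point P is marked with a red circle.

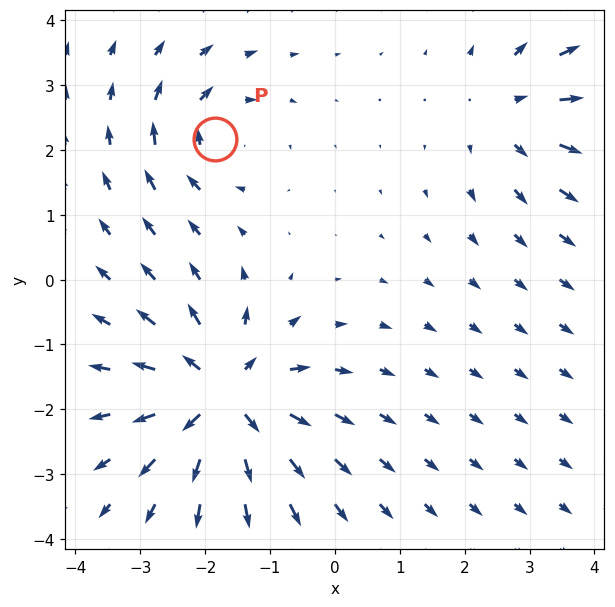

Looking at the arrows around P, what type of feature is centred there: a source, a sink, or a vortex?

vortex

At P (-1.8, 2.2) the arrows circulate clockwise. Divergence ≈0, curl about -4 — near-zero divergence with nonzero curl is a vortex.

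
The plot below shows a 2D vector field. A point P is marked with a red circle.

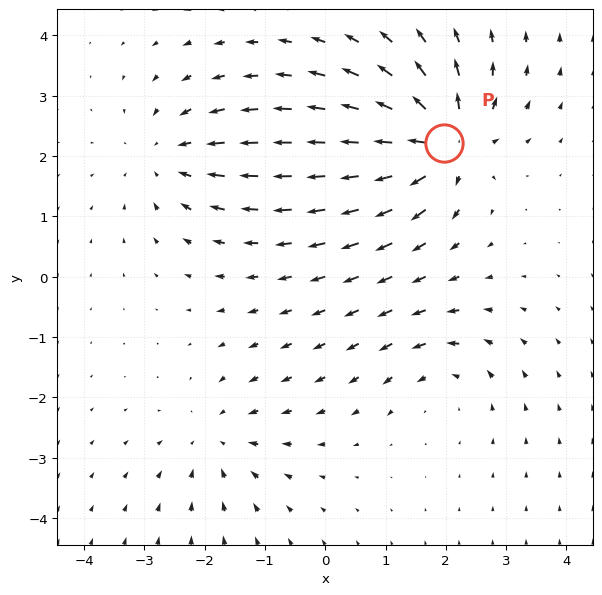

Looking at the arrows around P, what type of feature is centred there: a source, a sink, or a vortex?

At P (2.0, 2.2) the arrows spread outward. Divergence about +7, curl ≈0 — positive divergence with near-zero curl is a source.

source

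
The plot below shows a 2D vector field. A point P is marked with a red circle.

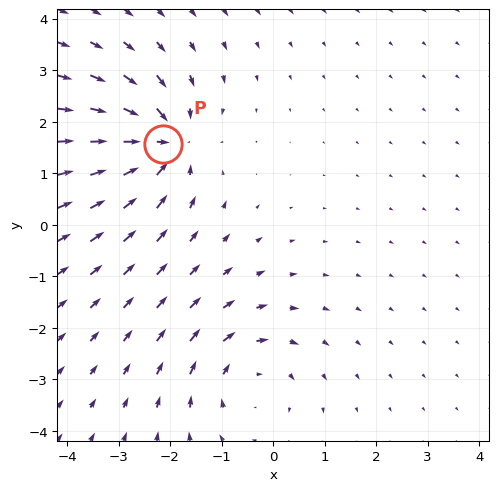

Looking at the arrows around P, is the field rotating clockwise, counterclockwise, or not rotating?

Near P at (-2.1, 1.6) the arrows show no circulation. The curl there is ≈0.

not rotating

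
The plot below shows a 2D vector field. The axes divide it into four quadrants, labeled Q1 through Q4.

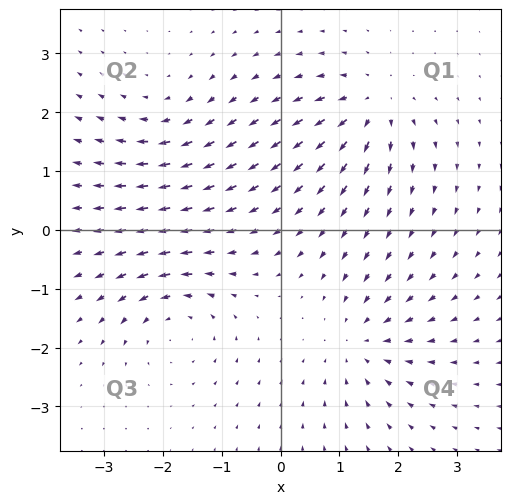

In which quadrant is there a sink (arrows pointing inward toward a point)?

Q4

The sink sits at approximately (1.4, -1.9), which lies in quadrant Q4. The divergence there is about -3, negative as expected for a sink.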